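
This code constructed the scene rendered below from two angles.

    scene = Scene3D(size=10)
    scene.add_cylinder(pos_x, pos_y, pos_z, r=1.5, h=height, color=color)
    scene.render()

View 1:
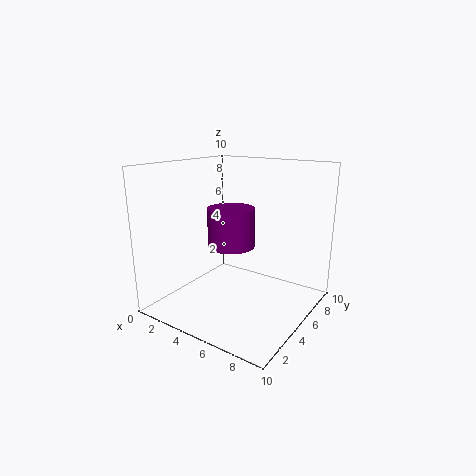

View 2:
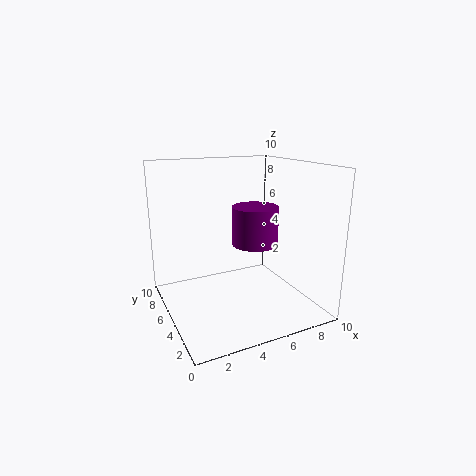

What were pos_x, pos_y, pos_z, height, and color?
pos_x = 5.5
pos_y = 3.5
pos_z = 5
height = 2.5
color = 'purple'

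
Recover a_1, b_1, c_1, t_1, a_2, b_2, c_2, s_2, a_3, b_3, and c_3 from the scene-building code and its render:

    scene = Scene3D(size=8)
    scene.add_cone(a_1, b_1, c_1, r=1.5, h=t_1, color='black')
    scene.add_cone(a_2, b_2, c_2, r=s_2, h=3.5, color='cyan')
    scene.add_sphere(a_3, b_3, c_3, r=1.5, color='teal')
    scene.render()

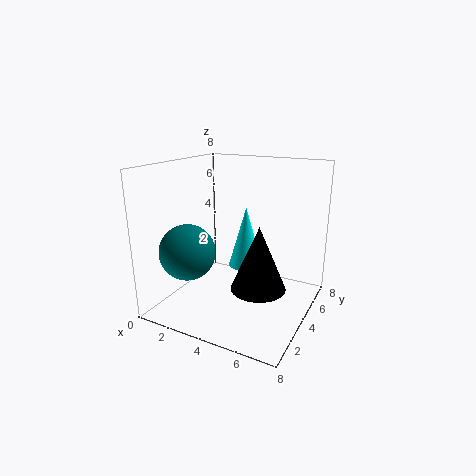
a_1 = 5.5; b_1 = 3.5; c_1 = 1.5; t_1 = 3.5; a_2 = 4; b_2 = 5; c_2 = 2; s_2 = 1; a_3 = 2; b_3 = 2; c_3 = 3.5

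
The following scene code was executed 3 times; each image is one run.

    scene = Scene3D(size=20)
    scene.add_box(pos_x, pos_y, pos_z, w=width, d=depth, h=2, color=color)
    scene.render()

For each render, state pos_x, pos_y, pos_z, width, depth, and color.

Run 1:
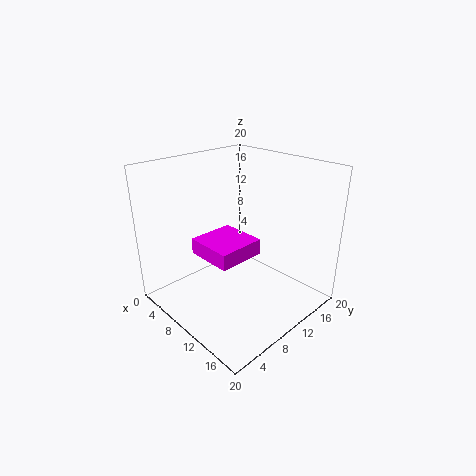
pos_x = 9; pos_y = 3; pos_z = 10; width = 6; depth = 6; color = 'magenta'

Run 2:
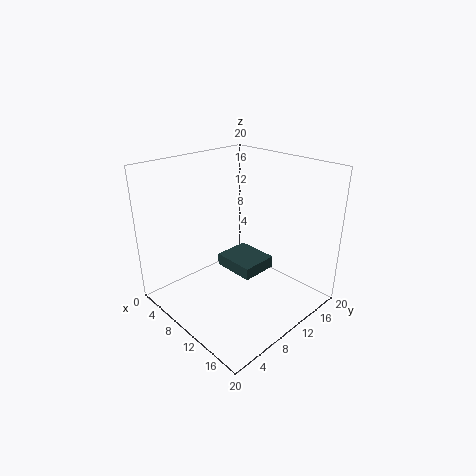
pos_x = 2; pos_y = 13; pos_z = 1; width = 7; depth = 6; color = 'darkslategray'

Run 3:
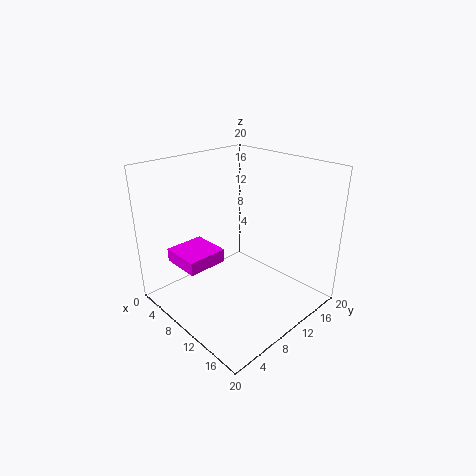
pos_x = 1; pos_y = 4; pos_z = 5; width = 6; depth = 6; color = 'magenta'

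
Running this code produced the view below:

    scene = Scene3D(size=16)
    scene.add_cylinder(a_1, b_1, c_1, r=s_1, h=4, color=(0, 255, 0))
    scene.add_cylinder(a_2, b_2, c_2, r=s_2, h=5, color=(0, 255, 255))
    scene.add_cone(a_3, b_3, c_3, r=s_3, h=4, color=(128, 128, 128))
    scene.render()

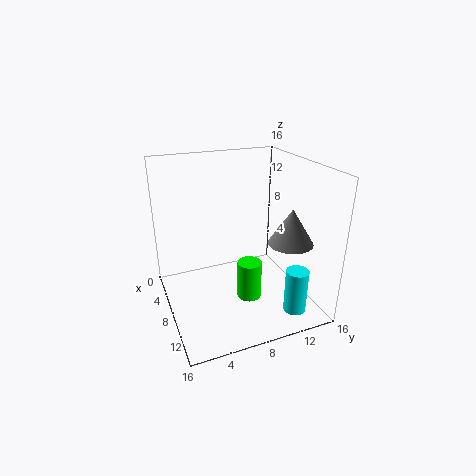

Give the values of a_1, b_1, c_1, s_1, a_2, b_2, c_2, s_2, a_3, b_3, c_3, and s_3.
a_1 = 11.75
b_1 = 7.75
c_1 = 3
s_1 = 1.25
a_2 = 12.75
b_2 = 13
c_2 = 0.25
s_2 = 1.25
a_3 = 10.5
b_3 = 13.25
c_3 = 7.5
s_3 = 2.5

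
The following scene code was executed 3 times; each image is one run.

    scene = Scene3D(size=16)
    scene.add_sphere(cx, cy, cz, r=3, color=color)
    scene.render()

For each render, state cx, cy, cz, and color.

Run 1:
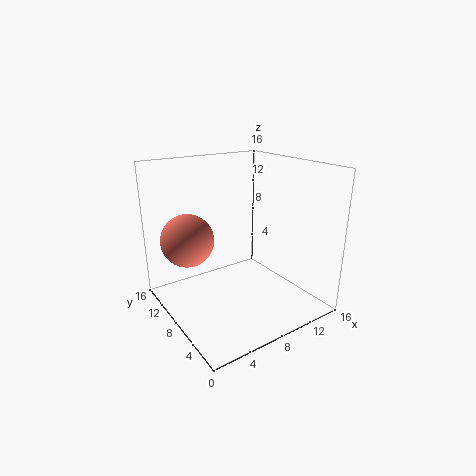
cx = 3.5; cy = 11.5; cz = 7.5; color = 'salmon'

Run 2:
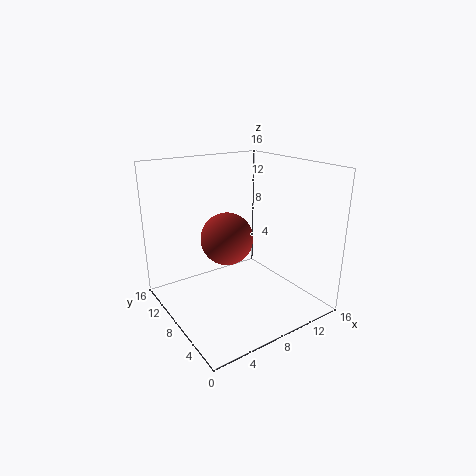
cx = 7.5; cy = 9.5; cz = 7.5; color = 'brown'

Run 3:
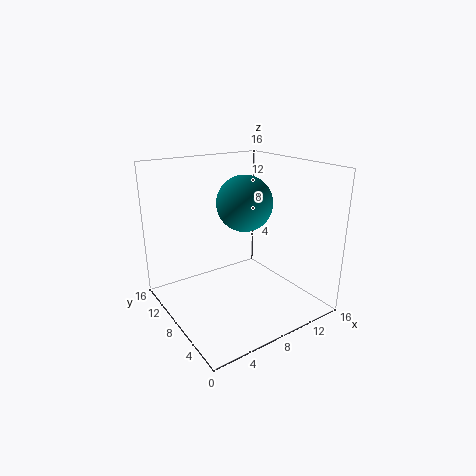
cx = 8.5; cy = 7.5; cz = 12; color = 'teal'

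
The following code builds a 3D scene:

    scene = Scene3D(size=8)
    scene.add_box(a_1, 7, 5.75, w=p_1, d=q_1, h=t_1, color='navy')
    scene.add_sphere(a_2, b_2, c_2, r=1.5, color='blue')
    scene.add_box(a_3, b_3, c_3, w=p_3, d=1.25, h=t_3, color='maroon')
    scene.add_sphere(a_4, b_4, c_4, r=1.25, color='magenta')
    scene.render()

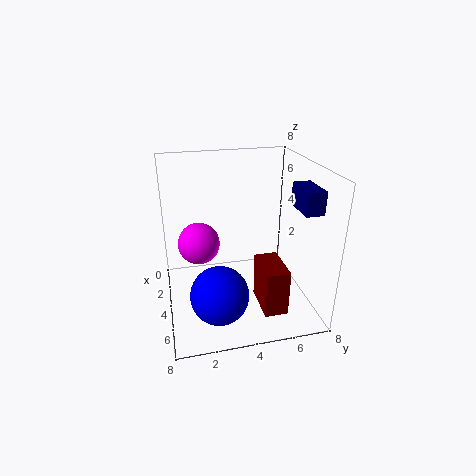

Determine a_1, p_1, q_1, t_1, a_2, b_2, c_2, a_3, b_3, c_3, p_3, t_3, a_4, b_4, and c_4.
a_1 = 4, p_1 = 2, q_1 = 1, t_1 = 1.25, a_2 = 6.25, b_2 = 2.5, c_2 = 2, a_3 = 4.75, b_3 = 4.75, c_3 = 0.75, p_3 = 2.25, t_3 = 2.5, a_4 = 2.25, b_4 = 2, c_4 = 3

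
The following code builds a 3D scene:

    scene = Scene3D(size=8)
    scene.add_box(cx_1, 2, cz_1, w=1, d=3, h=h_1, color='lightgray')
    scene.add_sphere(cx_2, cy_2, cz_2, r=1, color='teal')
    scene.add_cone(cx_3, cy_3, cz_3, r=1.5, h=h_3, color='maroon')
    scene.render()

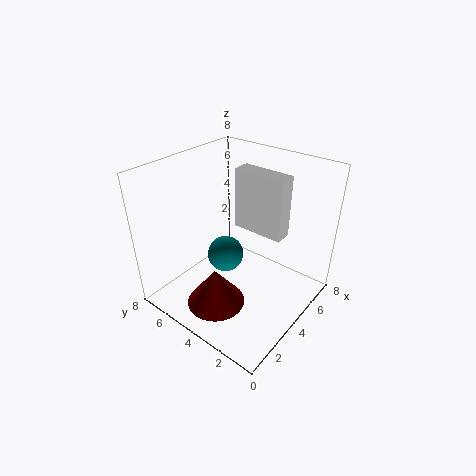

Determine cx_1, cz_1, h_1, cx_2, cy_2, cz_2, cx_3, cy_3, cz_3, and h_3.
cx_1 = 5; cz_1 = 4; h_1 = 3.5; cx_2 = 3.5; cy_2 = 4.5; cz_2 = 3; cx_3 = 1.5; cy_3 = 3.5; cz_3 = 1.5; h_3 = 2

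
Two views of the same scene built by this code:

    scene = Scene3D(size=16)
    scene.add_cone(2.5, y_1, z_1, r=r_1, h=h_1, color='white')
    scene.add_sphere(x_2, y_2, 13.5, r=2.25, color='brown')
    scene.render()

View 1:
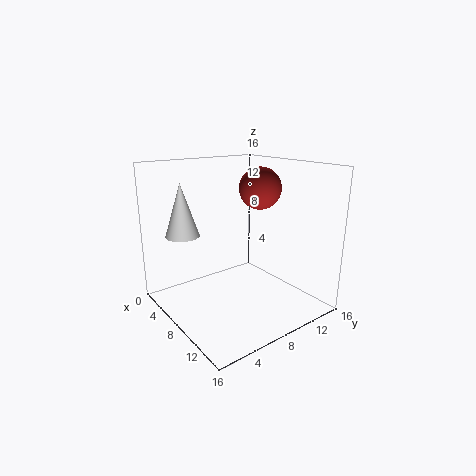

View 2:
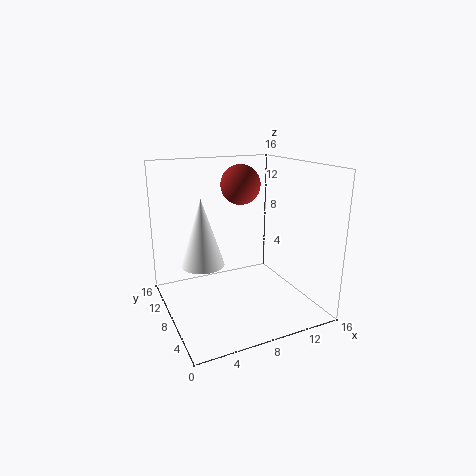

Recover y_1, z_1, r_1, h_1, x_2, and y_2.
y_1 = 4
z_1 = 7.5
r_1 = 2
h_1 = 6.25
x_2 = 9.25
y_2 = 10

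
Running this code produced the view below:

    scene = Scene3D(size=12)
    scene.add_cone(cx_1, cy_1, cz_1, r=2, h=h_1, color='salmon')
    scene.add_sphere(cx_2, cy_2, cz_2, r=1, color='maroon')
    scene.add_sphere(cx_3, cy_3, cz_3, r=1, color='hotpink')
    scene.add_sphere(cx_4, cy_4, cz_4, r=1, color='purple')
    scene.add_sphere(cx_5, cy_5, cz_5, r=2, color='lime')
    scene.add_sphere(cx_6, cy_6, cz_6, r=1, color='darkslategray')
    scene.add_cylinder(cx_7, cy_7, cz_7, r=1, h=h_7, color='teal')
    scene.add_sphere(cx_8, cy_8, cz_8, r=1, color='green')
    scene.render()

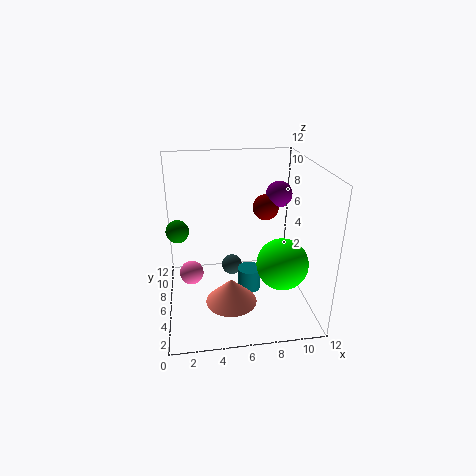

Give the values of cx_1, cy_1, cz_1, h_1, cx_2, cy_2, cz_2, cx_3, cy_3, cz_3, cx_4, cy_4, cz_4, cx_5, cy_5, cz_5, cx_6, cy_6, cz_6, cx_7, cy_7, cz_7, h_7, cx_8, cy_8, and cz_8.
cx_1 = 5
cy_1 = 3
cz_1 = 2
h_1 = 2
cx_2 = 8
cy_2 = 5
cz_2 = 9
cx_3 = 2
cy_3 = 6
cz_3 = 3
cx_4 = 9
cy_4 = 5
cz_4 = 10
cx_5 = 9
cy_5 = 3
cz_5 = 5
cx_6 = 6
cy_6 = 10
cz_6 = 1
cx_7 = 7
cy_7 = 6
cz_7 = 1
h_7 = 2
cx_8 = 1
cy_8 = 8
cz_8 = 6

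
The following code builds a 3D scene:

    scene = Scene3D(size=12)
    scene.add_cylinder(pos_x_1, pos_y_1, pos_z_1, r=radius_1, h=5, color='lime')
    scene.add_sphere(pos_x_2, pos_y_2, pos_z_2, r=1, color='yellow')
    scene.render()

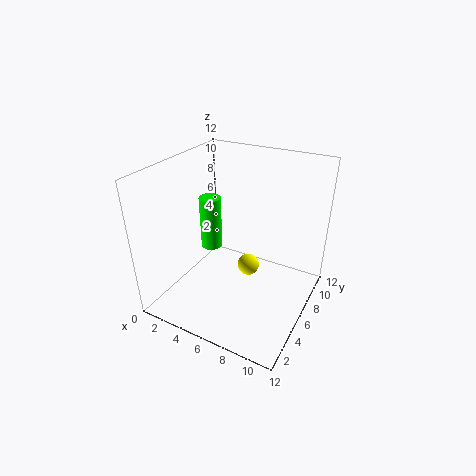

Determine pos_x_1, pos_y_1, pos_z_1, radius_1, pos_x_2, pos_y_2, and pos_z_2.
pos_x_1 = 2, pos_y_1 = 8, pos_z_1 = 3, radius_1 = 1, pos_x_2 = 6, pos_y_2 = 8, pos_z_2 = 2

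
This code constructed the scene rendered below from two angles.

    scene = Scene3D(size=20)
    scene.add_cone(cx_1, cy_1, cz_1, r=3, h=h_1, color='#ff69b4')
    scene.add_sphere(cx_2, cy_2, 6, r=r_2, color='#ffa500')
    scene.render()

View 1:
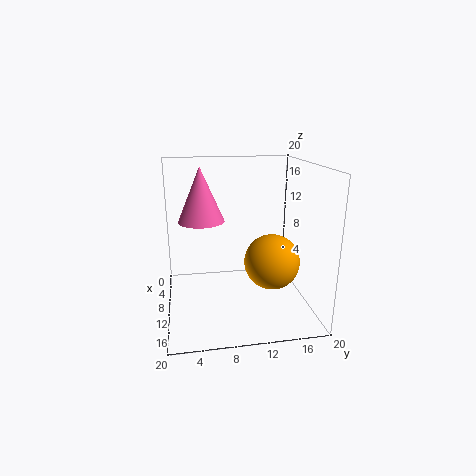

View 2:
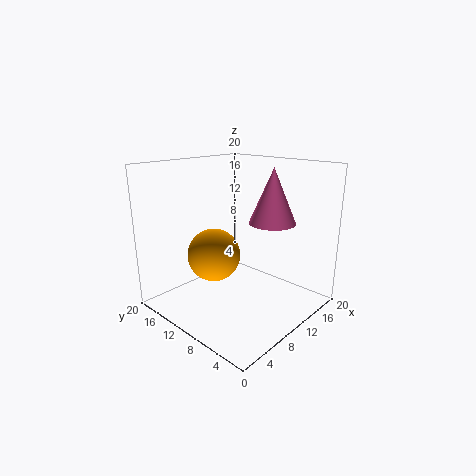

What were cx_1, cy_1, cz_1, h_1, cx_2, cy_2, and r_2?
cx_1 = 11
cy_1 = 5
cz_1 = 13
h_1 = 7
cx_2 = 10
cy_2 = 15
r_2 = 4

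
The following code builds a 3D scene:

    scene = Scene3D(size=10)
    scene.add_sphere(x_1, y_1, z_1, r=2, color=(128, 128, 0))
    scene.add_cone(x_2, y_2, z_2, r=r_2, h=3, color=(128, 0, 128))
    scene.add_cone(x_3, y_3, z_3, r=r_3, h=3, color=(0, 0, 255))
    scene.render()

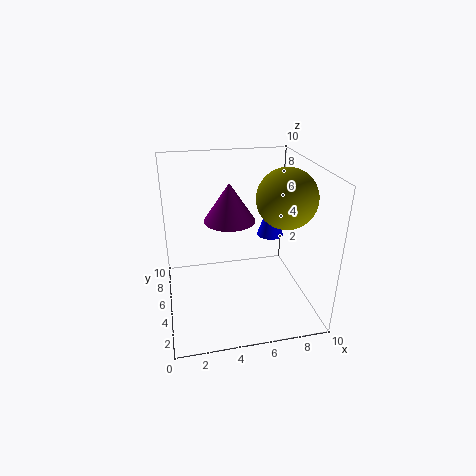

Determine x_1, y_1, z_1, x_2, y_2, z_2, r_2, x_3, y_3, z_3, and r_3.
x_1 = 8, y_1 = 4, z_1 = 8, x_2 = 5, y_2 = 8, z_2 = 5, r_2 = 2, x_3 = 8, y_3 = 7, z_3 = 4, r_3 = 1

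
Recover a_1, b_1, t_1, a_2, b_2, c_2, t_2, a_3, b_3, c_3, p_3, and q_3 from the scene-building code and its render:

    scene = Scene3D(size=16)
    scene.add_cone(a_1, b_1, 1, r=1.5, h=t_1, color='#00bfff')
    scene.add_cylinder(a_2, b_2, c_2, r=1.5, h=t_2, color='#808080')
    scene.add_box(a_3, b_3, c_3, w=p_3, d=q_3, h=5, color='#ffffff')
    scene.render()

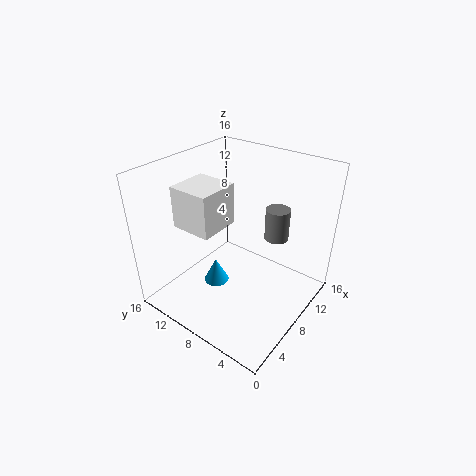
a_1 = 7.5, b_1 = 11, t_1 = 3, a_2 = 14, b_2 = 6.5, c_2 = 5.5, t_2 = 4, a_3 = 5.5, b_3 = 10.5, c_3 = 8, p_3 = 5, q_3 = 5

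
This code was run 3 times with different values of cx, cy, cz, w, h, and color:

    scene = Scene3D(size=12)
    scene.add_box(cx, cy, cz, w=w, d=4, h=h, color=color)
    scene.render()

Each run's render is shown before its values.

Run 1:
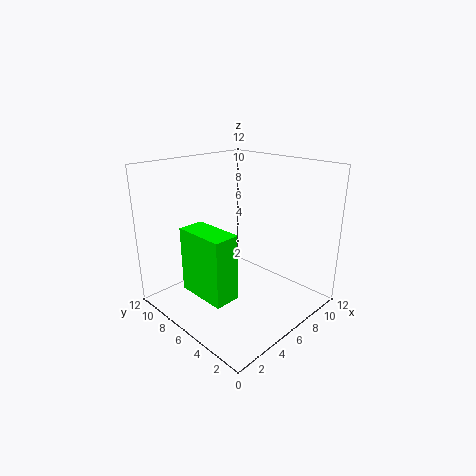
cx = 1; cy = 3; cz = 3; w = 2; h = 5; color = 'lime'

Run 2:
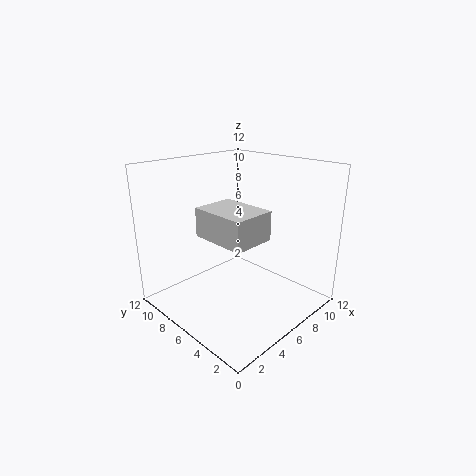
cx = 1; cy = 1; cz = 8; w = 3; h = 2; color = 'lightgray'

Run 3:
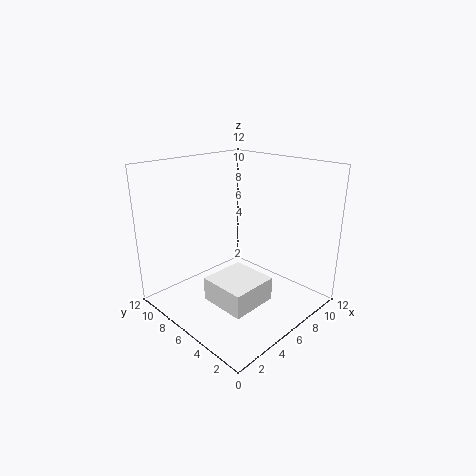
cx = 3; cy = 3; cz = 1; w = 4; h = 2; color = 'white'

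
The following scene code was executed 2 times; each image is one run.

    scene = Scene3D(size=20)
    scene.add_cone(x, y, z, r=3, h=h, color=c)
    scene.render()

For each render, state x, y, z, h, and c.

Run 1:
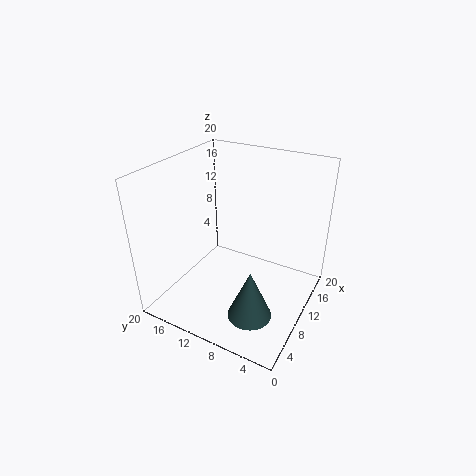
x = 6, y = 6, z = 1, h = 7, c = 'darkslategray'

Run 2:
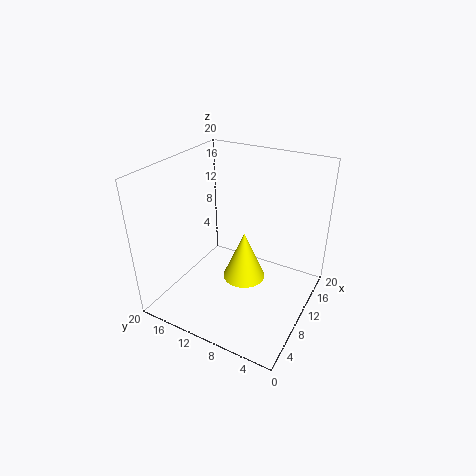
x = 10, y = 9, z = 4, h = 7, c = 'yellow'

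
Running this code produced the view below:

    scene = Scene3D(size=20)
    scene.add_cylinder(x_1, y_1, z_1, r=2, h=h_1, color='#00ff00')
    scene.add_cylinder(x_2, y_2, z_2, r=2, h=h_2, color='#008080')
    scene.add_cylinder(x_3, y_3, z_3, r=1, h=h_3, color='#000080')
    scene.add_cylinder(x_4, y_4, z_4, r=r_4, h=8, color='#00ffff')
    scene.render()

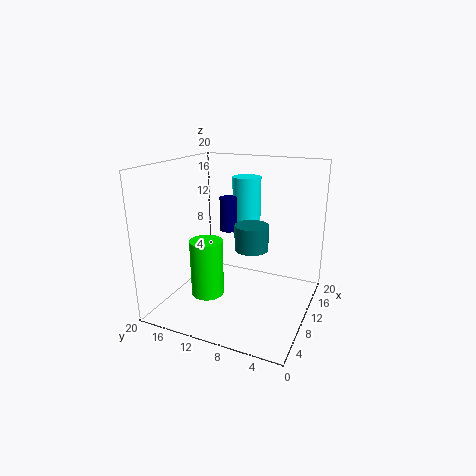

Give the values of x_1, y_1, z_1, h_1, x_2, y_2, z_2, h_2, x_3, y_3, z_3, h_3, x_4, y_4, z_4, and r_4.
x_1 = 3
y_1 = 11
z_1 = 5
h_1 = 7
x_2 = 5
y_2 = 6
z_2 = 11
h_2 = 3
x_3 = 5
y_3 = 9
z_3 = 13
h_3 = 4
x_4 = 13
y_4 = 10
z_4 = 10
r_4 = 2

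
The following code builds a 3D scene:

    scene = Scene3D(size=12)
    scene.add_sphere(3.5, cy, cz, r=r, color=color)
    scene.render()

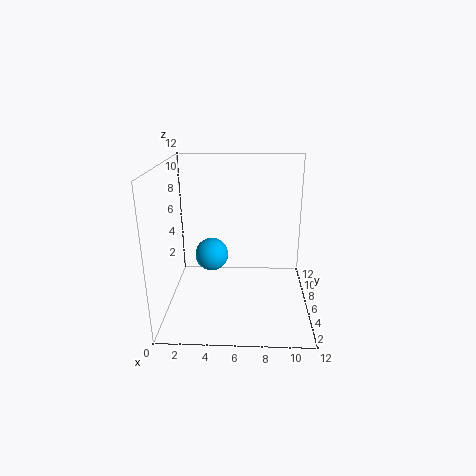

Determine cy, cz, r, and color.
cy = 8; cz = 3.5; r = 1.5; color = 'deepskyblue'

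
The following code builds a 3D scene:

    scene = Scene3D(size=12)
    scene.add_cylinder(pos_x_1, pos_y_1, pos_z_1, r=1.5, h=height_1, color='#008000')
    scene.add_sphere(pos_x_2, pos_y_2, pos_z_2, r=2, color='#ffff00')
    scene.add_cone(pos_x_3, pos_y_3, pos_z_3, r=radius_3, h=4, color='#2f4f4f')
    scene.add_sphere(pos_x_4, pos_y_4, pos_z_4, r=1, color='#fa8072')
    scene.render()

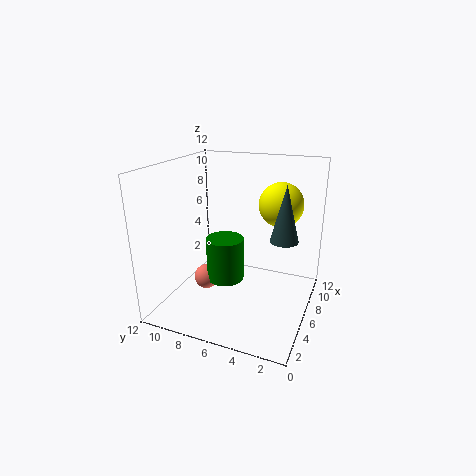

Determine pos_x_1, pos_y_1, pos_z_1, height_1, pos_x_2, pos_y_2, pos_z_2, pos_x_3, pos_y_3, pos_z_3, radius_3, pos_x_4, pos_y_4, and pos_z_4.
pos_x_1 = 4.5; pos_y_1 = 6.5; pos_z_1 = 3; height_1 = 3.5; pos_x_2 = 10; pos_y_2 = 3.5; pos_z_2 = 8; pos_x_3 = 3.5; pos_y_3 = 1.5; pos_z_3 = 7.5; radius_3 = 1; pos_x_4 = 4; pos_y_4 = 8; pos_z_4 = 3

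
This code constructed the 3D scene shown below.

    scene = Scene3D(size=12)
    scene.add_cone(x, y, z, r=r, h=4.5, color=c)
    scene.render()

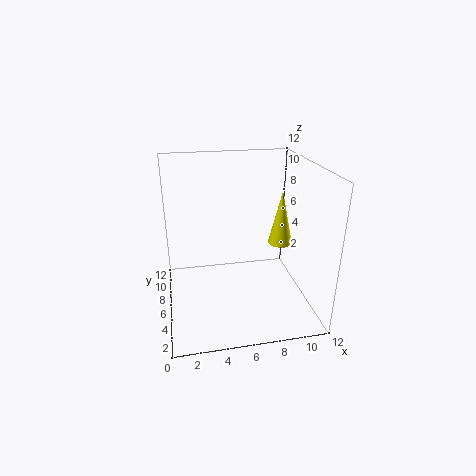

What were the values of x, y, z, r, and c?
x = 9.5, y = 5.5, z = 5.5, r = 1, c = 'yellow'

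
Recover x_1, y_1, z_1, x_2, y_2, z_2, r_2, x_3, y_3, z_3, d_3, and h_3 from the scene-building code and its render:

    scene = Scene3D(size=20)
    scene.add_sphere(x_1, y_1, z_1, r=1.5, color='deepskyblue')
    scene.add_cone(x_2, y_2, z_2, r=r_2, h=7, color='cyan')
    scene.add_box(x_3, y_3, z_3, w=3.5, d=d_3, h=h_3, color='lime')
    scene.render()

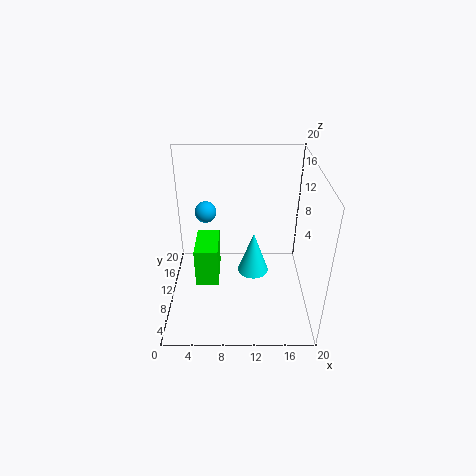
x_1 = 5.5
y_1 = 12
z_1 = 13
x_2 = 12.5
y_2 = 15
z_2 = 0.5
r_2 = 2.5
x_3 = 3.5
y_3 = 10.5
z_3 = 1
d_3 = 6.5
h_3 = 6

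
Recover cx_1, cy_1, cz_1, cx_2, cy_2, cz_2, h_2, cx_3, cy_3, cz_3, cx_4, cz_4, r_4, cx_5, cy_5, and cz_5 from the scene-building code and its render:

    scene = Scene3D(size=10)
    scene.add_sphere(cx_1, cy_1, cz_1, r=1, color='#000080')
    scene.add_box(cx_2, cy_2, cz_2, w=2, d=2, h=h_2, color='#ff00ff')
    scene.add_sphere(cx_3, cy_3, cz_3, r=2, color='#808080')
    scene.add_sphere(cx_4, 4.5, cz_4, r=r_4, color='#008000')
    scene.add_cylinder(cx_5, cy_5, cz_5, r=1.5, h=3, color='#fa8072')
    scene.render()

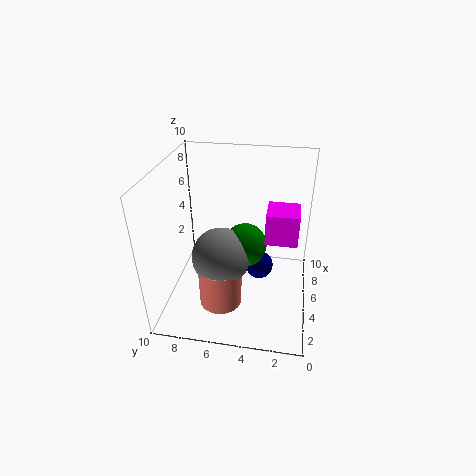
cx_1 = 5.5
cy_1 = 3.5
cz_1 = 2.5
cx_2 = 3
cy_2 = 1
cz_2 = 6
h_2 = 2
cx_3 = 4
cy_3 = 6
cz_3 = 4
cx_4 = 5
cz_4 = 4.5
r_4 = 1.5
cx_5 = 3.5
cy_5 = 6
cz_5 = 0.5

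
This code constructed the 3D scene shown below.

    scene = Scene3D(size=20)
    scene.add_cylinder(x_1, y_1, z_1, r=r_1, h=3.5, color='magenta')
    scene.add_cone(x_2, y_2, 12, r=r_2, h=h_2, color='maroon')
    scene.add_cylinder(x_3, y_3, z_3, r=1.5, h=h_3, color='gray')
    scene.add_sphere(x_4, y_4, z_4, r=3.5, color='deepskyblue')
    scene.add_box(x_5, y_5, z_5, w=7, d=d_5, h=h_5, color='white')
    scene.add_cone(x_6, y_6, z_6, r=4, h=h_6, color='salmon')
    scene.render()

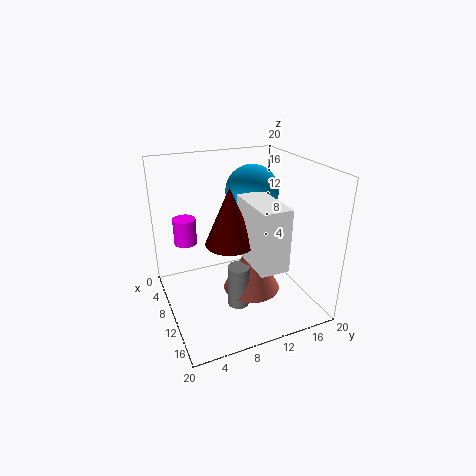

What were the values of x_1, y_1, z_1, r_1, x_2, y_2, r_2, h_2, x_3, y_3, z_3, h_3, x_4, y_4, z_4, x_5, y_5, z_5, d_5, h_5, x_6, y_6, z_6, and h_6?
x_1 = 8.5; y_1 = 3; z_1 = 10; r_1 = 1.5; x_2 = 14.5; y_2 = 7; r_2 = 3; h_2 = 7; x_3 = 12.5; y_3 = 9; z_3 = 1; h_3 = 6; x_4 = 10; y_4 = 12; z_4 = 16.5; x_5 = 13; y_5 = 8.5; z_5 = 10; d_5 = 3.5; h_5 = 7.5; x_6 = 11.5; y_6 = 11.5; z_6 = 2.5; h_6 = 7.5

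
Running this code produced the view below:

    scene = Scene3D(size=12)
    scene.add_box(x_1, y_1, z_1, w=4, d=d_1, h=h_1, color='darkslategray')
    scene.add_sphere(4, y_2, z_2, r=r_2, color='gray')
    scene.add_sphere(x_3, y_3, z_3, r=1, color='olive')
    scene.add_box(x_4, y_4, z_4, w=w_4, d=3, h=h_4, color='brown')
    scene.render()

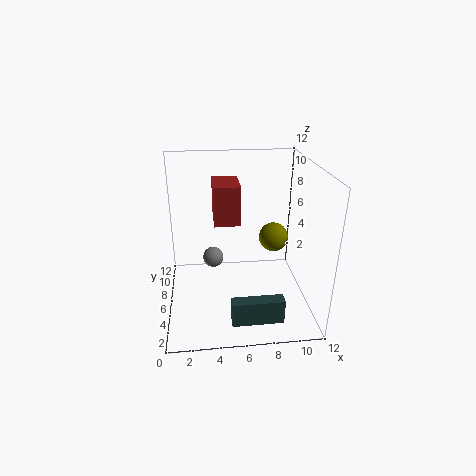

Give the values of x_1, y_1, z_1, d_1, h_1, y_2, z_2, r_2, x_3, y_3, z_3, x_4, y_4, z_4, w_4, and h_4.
x_1 = 5
y_1 = 1
z_1 = 1
d_1 = 1
h_1 = 2
y_2 = 10
z_2 = 2
r_2 = 1
x_3 = 8
y_3 = 2
z_3 = 8
x_4 = 4
y_4 = 4
z_4 = 8
w_4 = 2
h_4 = 3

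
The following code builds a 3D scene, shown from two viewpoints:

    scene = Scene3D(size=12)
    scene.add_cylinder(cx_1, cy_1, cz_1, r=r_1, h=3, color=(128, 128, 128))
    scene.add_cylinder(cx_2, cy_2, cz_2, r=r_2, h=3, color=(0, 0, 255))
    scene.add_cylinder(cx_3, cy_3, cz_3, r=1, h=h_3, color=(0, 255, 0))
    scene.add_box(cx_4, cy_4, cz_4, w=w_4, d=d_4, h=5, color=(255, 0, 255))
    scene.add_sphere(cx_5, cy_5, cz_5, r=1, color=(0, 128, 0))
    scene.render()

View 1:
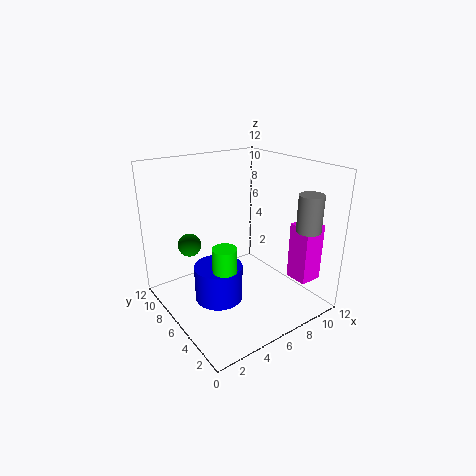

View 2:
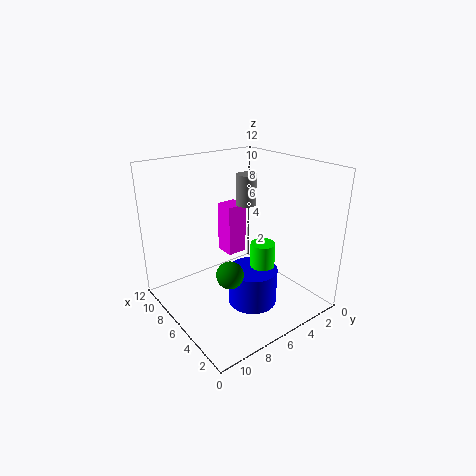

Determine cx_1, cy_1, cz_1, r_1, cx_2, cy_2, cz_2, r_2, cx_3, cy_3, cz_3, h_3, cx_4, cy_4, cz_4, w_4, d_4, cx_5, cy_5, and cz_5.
cx_1 = 10, cy_1 = 2, cz_1 = 7, r_1 = 1, cx_2 = 4, cy_2 = 6, cz_2 = 1, r_2 = 2, cx_3 = 4, cy_3 = 5, cz_3 = 2, h_3 = 4, cx_4 = 10, cy_4 = 2, cz_4 = 2, w_4 = 2, d_4 = 2, cx_5 = 3, cy_5 = 9, cz_5 = 5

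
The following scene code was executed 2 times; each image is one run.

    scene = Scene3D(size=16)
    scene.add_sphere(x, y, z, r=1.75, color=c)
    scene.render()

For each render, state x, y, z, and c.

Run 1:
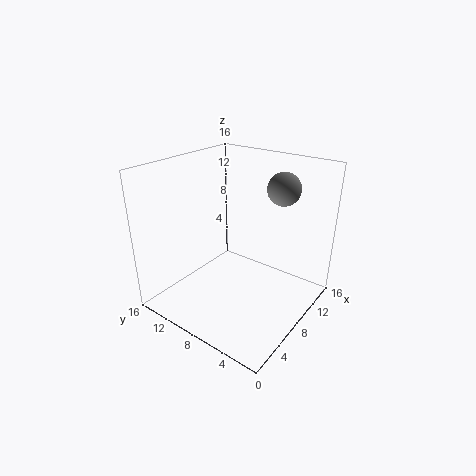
x = 10.5, y = 4, z = 13.75, c = 'gray'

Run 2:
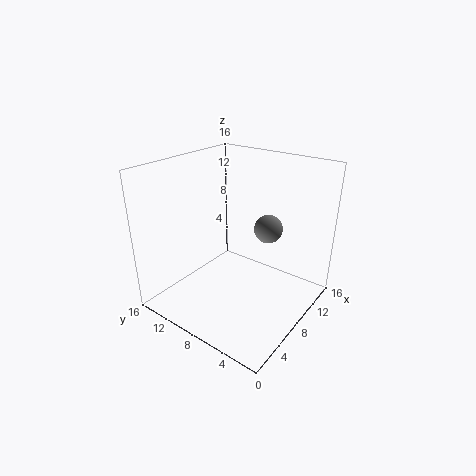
x = 13.25, y = 7.25, z = 7.25, c = 'gray'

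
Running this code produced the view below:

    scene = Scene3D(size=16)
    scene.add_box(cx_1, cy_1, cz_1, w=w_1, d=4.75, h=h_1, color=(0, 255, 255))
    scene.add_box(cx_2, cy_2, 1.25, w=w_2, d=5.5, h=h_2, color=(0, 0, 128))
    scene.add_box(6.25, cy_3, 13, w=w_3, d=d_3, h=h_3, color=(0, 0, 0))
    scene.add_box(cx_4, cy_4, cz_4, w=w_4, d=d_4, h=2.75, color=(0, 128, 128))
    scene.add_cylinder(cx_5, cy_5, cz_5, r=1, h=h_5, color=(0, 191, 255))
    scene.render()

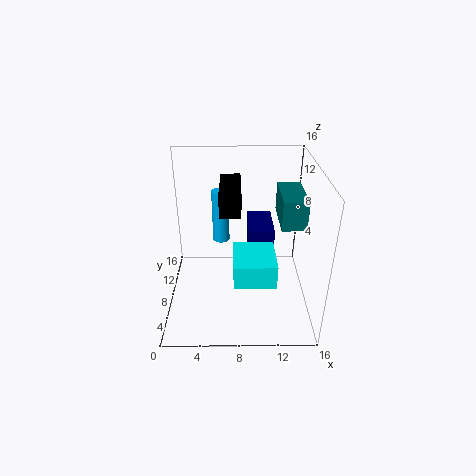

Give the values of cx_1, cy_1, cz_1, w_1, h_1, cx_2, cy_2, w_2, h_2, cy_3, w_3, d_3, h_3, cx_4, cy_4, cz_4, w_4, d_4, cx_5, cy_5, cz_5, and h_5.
cx_1 = 7.5
cy_1 = 2
cz_1 = 5.75
w_1 = 4.25
h_1 = 2.5
cx_2 = 9.25
cy_2 = 9.25
w_2 = 3
h_2 = 6.75
cy_3 = 3
w_3 = 2
d_3 = 5.5
h_3 = 2.25
cx_4 = 11.75
cy_4 = 2
cz_4 = 12.25
w_4 = 2.25
d_4 = 4.75
cx_5 = 6
cy_5 = 11.25
cz_5 = 6
h_5 = 6.25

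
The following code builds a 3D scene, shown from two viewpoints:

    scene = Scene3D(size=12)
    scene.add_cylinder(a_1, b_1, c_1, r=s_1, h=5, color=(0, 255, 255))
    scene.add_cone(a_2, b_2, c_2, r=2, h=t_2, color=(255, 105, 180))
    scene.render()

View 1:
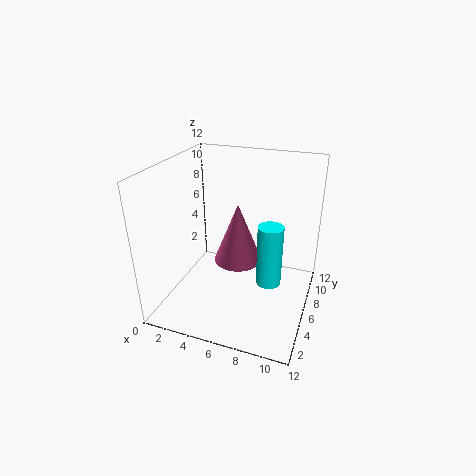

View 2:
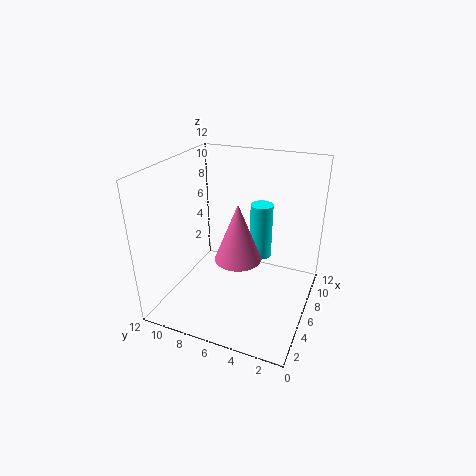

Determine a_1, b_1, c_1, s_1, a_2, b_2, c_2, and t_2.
a_1 = 9
b_1 = 5
c_1 = 3
s_1 = 1
a_2 = 6
b_2 = 6
c_2 = 4
t_2 = 5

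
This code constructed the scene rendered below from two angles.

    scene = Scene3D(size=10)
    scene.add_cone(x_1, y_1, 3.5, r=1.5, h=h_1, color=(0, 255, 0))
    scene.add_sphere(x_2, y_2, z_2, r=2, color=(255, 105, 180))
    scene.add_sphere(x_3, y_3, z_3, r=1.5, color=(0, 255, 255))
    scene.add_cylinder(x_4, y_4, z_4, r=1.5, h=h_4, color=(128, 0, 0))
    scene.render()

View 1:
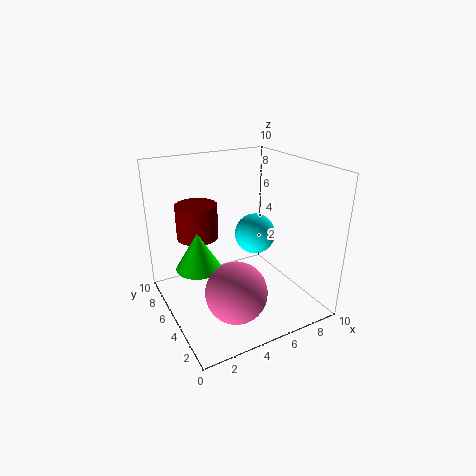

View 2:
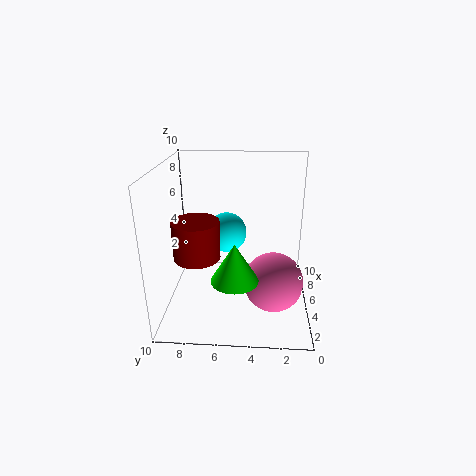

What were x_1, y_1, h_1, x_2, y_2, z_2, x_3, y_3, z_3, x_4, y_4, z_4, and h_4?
x_1 = 2
y_1 = 5
h_1 = 2.5
x_2 = 3.5
y_2 = 2.5
z_2 = 2.5
x_3 = 7
y_3 = 6
z_3 = 4.5
x_4 = 3
y_4 = 7.5
z_4 = 4.5
h_4 = 2.5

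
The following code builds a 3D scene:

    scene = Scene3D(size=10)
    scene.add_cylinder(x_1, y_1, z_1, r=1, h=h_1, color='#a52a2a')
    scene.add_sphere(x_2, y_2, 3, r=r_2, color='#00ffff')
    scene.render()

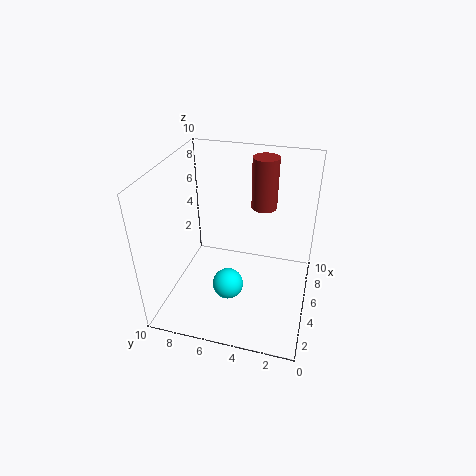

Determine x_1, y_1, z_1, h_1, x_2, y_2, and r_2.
x_1 = 9, y_1 = 4, z_1 = 5.5, h_1 = 4, x_2 = 2.5, y_2 = 5, r_2 = 1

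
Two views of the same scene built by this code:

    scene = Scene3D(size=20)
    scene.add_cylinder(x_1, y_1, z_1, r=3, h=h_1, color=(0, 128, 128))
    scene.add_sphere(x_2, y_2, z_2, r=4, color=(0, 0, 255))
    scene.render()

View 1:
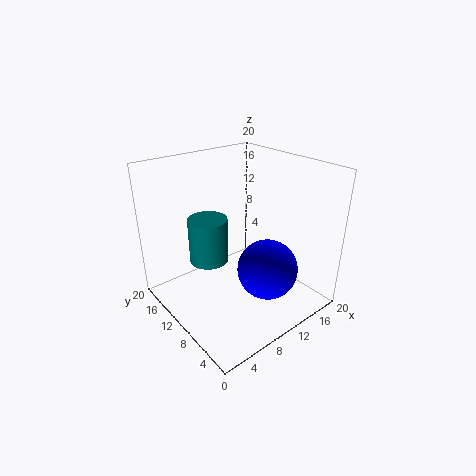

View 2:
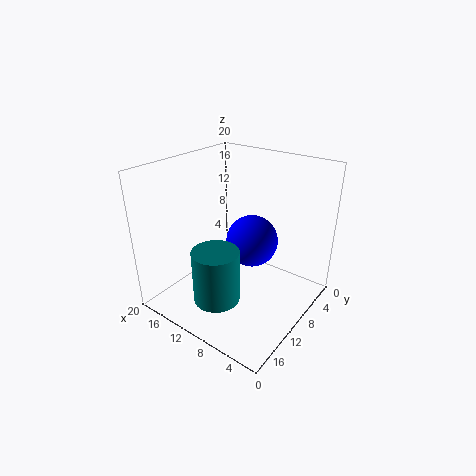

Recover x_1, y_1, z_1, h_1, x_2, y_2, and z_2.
x_1 = 9; y_1 = 16; z_1 = 4; h_1 = 7; x_2 = 11; y_2 = 5; z_2 = 7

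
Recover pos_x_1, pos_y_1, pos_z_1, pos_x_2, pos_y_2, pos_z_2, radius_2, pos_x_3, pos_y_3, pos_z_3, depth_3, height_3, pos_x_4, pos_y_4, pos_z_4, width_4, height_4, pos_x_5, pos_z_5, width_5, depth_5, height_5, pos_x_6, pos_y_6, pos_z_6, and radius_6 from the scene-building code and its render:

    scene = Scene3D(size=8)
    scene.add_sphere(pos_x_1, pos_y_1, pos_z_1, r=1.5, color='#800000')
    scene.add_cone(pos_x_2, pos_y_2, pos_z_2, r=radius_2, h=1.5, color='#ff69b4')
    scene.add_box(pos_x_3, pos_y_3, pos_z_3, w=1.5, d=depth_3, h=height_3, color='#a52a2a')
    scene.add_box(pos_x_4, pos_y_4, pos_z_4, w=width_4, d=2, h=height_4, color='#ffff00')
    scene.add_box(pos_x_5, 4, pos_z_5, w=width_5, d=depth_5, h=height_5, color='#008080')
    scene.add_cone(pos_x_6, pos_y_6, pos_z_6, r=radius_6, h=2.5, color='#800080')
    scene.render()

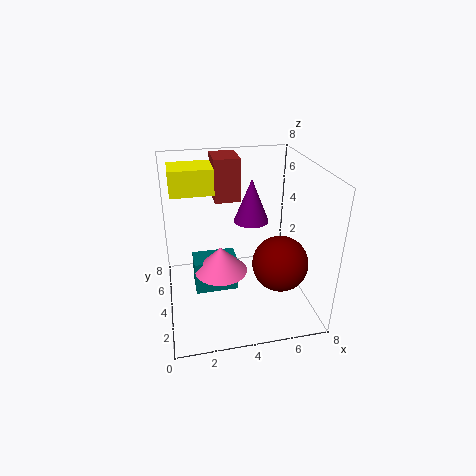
pos_x_1 = 6
pos_y_1 = 2.5
pos_z_1 = 3
pos_x_2 = 3
pos_y_2 = 4
pos_z_2 = 2
radius_2 = 1.5
pos_x_3 = 3
pos_y_3 = 5.5
pos_z_3 = 5.5
depth_3 = 2
height_3 = 2.5
pos_x_4 = 0.5
pos_y_4 = 5.5
pos_z_4 = 6
width_4 = 2.5
height_4 = 1.5
pos_x_5 = 1.5
pos_z_5 = 0.5
width_5 = 2.5
depth_5 = 1.5
height_5 = 2
pos_x_6 = 5
pos_y_6 = 5
pos_z_6 = 4.5
radius_6 = 1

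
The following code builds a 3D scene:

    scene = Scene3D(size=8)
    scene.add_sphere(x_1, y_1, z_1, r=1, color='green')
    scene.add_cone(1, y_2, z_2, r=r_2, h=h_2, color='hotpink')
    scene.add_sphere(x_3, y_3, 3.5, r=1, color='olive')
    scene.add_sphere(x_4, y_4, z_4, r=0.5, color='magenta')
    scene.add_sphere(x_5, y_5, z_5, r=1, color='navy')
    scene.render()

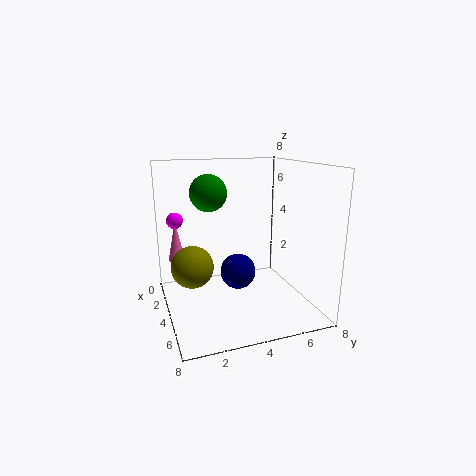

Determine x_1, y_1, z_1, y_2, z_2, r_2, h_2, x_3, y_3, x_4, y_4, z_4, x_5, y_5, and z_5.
x_1 = 3.5
y_1 = 2.5
z_1 = 6.5
y_2 = 1
z_2 = 2
r_2 = 0.5
h_2 = 2.5
x_3 = 6
y_3 = 1
x_4 = 1
y_4 = 1
z_4 = 4.5
x_5 = 4
y_5 = 4
z_5 = 2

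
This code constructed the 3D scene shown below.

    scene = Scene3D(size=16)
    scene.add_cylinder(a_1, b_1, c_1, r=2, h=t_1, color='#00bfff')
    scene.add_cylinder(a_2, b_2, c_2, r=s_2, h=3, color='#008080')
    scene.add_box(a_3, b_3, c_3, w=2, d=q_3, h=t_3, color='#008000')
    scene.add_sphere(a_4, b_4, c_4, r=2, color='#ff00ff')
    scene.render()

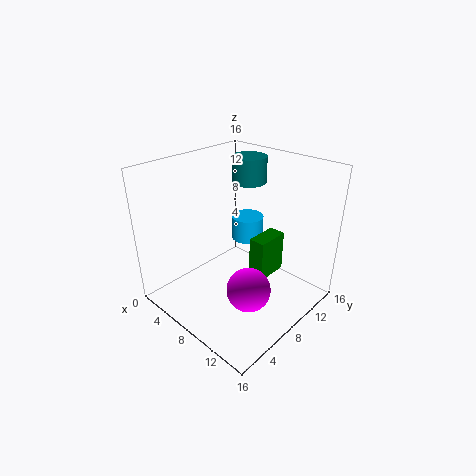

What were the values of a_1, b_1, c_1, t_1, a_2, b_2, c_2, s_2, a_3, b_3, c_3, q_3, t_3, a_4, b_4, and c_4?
a_1 = 5
b_1 = 13
c_1 = 5
t_1 = 3
a_2 = 6
b_2 = 12
c_2 = 13
s_2 = 2
a_3 = 8
b_3 = 10
c_3 = 2
q_3 = 4
t_3 = 5
a_4 = 14
b_4 = 3
c_4 = 7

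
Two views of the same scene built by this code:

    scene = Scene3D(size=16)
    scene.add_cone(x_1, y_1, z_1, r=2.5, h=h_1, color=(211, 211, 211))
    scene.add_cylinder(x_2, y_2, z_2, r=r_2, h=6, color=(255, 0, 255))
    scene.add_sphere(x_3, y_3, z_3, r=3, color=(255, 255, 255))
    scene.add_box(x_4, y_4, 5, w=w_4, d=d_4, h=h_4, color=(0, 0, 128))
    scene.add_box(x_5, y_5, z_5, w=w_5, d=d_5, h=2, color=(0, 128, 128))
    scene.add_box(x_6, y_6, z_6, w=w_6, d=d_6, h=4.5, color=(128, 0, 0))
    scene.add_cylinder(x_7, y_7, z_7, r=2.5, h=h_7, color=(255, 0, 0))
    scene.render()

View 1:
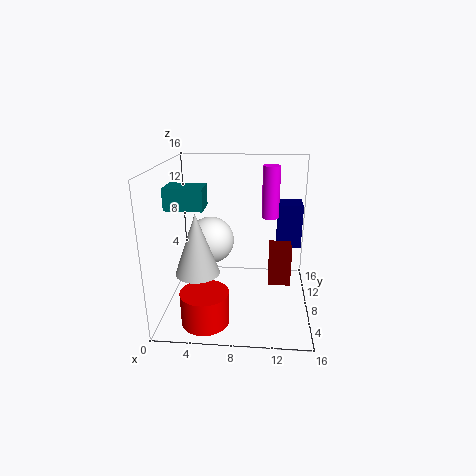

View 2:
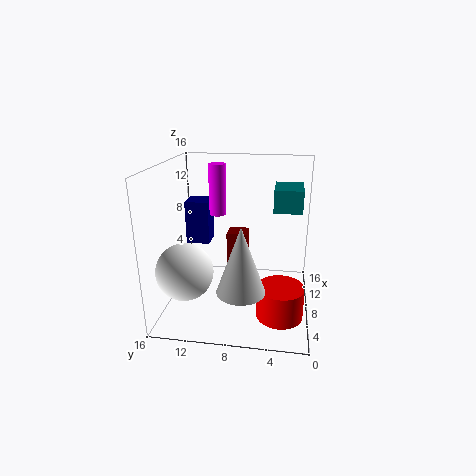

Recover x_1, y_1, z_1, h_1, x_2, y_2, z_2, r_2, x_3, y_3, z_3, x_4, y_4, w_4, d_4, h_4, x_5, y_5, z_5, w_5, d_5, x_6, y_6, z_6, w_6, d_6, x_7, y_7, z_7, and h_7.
x_1 = 3.5; y_1 = 7; z_1 = 4; h_1 = 7; x_2 = 11.5; y_2 = 11; z_2 = 9.5; r_2 = 1; x_3 = 4; y_3 = 13; z_3 = 5.5; x_4 = 12.5; y_4 = 12.5; w_4 = 3; d_4 = 3; h_4 = 5.5; x_5 = 2; y_5 = 1.5; z_5 = 13; w_5 = 3.5; d_5 = 2.5; x_6 = 11.5; y_6 = 7.5; z_6 = 2.5; w_6 = 2.5; d_6 = 2.5; x_7 = 5; y_7 = 3; z_7 = 0.5; h_7 = 3.5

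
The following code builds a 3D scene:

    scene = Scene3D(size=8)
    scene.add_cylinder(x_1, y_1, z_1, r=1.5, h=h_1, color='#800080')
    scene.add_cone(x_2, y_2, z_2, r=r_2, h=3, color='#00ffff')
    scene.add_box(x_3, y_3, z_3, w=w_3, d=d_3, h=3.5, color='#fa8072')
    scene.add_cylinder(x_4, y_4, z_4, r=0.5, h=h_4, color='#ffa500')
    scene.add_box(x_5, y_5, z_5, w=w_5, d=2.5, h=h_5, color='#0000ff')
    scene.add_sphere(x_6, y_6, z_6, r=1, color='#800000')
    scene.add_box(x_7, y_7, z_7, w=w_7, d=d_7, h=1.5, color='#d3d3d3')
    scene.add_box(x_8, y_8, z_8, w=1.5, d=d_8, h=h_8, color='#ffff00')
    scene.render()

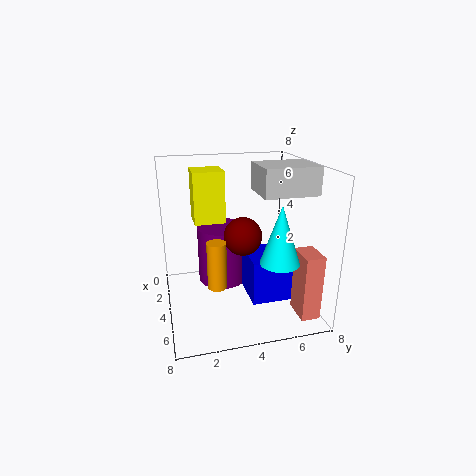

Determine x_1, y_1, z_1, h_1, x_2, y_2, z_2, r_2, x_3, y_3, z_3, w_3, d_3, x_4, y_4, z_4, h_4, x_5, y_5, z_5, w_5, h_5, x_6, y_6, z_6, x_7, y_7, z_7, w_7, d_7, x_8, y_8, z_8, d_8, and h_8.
x_1 = 2
y_1 = 3.5
z_1 = 0.5
h_1 = 3.5
x_2 = 6.5
y_2 = 5.5
z_2 = 3.5
r_2 = 1
x_3 = 6
y_3 = 6.5
z_3 = 0.5
w_3 = 1.5
d_3 = 1
x_4 = 5.5
y_4 = 2.5
z_4 = 2
h_4 = 2.5
x_5 = 3
y_5 = 4.5
z_5 = 0.5
w_5 = 2.5
h_5 = 2.5
x_6 = 5
y_6 = 4
z_6 = 4.5
x_7 = 3
y_7 = 5
z_7 = 6.5
w_7 = 2.5
d_7 = 3
x_8 = 4
y_8 = 1.5
z_8 = 5.5
d_8 = 1.5
h_8 = 2.5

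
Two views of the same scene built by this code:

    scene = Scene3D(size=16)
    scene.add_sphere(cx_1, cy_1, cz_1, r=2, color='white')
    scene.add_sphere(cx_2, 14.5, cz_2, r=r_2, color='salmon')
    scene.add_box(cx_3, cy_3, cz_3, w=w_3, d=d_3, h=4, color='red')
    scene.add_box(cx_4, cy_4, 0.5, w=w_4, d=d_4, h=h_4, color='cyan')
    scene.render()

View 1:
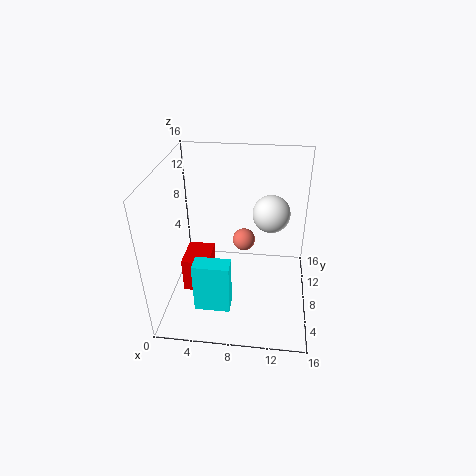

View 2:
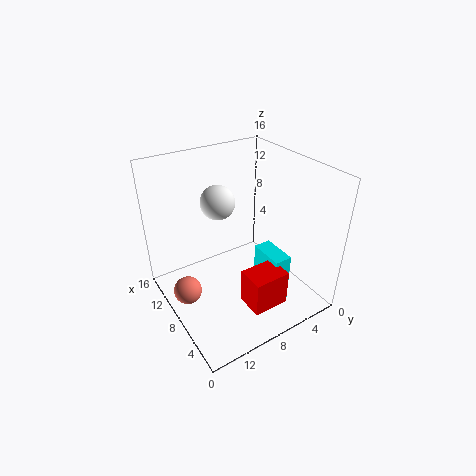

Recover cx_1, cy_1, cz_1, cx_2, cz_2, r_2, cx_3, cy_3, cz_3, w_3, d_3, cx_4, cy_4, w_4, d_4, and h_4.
cx_1 = 11.5; cy_1 = 8.5; cz_1 = 11; cx_2 = 8; cz_2 = 3.5; r_2 = 1.5; cx_3 = 2; cy_3 = 5.5; cz_3 = 2; w_3 = 3; d_3 = 4; cx_4 = 3.5; cy_4 = 4; w_4 = 4; d_4 = 2; h_4 = 6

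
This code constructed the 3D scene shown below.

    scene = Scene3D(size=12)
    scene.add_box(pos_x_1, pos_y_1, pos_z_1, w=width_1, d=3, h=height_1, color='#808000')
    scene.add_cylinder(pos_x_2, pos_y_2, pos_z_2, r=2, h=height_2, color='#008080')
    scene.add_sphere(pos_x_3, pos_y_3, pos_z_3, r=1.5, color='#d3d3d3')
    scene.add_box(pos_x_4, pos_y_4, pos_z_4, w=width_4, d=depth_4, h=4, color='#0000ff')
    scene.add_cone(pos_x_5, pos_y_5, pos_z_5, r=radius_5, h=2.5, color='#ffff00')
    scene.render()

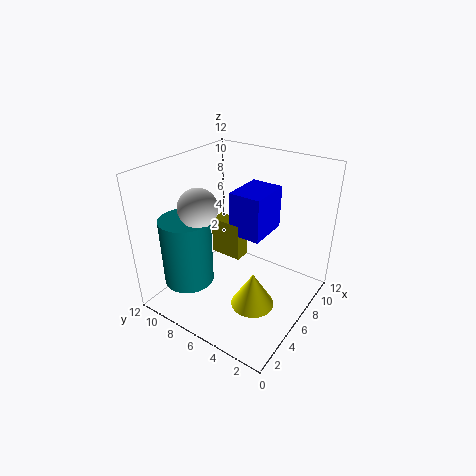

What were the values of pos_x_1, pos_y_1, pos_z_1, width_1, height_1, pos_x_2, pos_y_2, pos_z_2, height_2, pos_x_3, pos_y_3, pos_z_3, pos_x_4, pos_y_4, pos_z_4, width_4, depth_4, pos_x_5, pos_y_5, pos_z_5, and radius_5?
pos_x_1 = 7.5, pos_y_1 = 7, pos_z_1 = 2.5, width_1 = 1.5, height_1 = 3.5, pos_x_2 = 2.5, pos_y_2 = 8.5, pos_z_2 = 3, height_2 = 5.5, pos_x_3 = 3, pos_y_3 = 7.5, pos_z_3 = 9.5, pos_x_4 = 7.5, pos_y_4 = 5, pos_z_4 = 5, width_4 = 4, depth_4 = 3, pos_x_5 = 2, pos_y_5 = 2, pos_z_5 = 4, radius_5 = 1.5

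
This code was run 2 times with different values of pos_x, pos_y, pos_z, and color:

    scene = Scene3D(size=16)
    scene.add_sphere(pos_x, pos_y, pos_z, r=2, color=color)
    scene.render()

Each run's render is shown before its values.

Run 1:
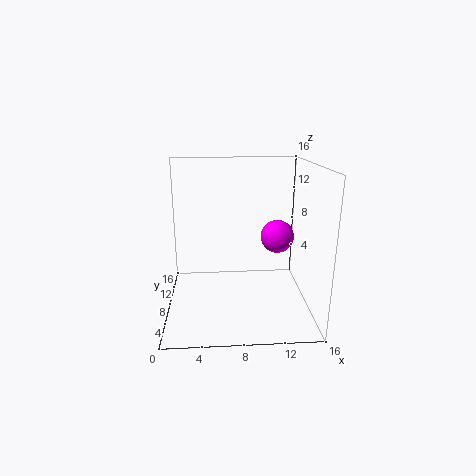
pos_x = 13, pos_y = 11, pos_z = 7, color = 'magenta'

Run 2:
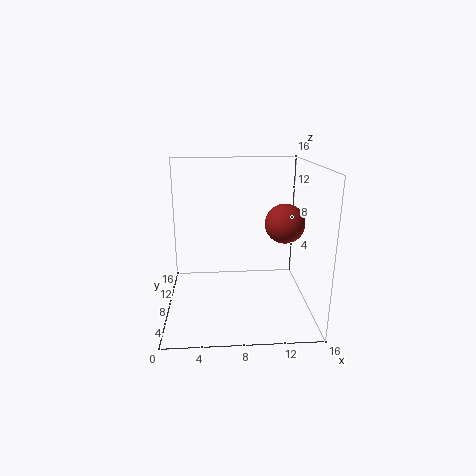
pos_x = 12.5, pos_y = 5, pos_z = 10.5, color = 'brown'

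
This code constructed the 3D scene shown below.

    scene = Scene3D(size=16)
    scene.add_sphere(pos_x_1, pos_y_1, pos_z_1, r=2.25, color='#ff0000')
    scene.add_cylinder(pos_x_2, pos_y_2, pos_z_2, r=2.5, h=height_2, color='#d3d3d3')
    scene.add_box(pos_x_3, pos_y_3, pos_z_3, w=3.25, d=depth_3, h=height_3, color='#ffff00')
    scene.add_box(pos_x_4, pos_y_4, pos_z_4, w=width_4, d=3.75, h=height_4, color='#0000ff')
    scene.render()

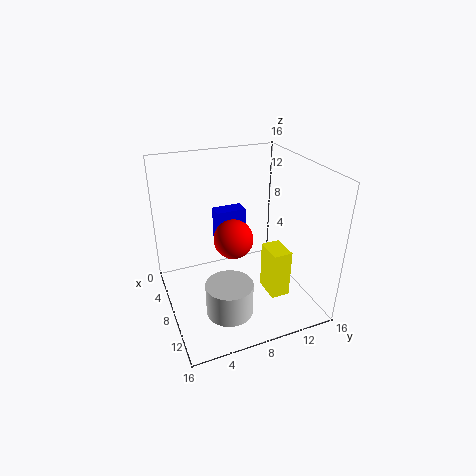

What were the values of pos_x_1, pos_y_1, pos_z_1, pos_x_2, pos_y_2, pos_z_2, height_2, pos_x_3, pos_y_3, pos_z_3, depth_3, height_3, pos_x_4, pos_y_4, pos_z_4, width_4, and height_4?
pos_x_1 = 7.25
pos_y_1 = 7.75
pos_z_1 = 7.5
pos_x_2 = 11.75
pos_y_2 = 5.5
pos_z_2 = 1.5
height_2 = 3.5
pos_x_3 = 7.5
pos_y_3 = 11.25
pos_z_3 = 0.5
depth_3 = 2.25
height_3 = 5.75
pos_x_4 = 1.25
pos_y_4 = 7.25
pos_z_4 = 5
width_4 = 2
height_4 = 4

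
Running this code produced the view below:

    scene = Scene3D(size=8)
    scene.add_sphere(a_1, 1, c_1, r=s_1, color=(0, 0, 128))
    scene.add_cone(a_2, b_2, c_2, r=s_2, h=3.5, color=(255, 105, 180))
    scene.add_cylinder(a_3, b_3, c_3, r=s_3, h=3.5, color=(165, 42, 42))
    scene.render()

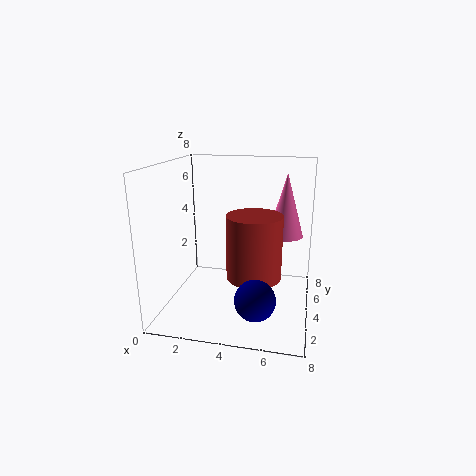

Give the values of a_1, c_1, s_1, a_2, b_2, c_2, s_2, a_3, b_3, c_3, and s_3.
a_1 = 5.5; c_1 = 2; s_1 = 1; a_2 = 6.5; b_2 = 5; c_2 = 4; s_2 = 1; a_3 = 5; b_3 = 3.5; c_3 = 2; s_3 = 1.5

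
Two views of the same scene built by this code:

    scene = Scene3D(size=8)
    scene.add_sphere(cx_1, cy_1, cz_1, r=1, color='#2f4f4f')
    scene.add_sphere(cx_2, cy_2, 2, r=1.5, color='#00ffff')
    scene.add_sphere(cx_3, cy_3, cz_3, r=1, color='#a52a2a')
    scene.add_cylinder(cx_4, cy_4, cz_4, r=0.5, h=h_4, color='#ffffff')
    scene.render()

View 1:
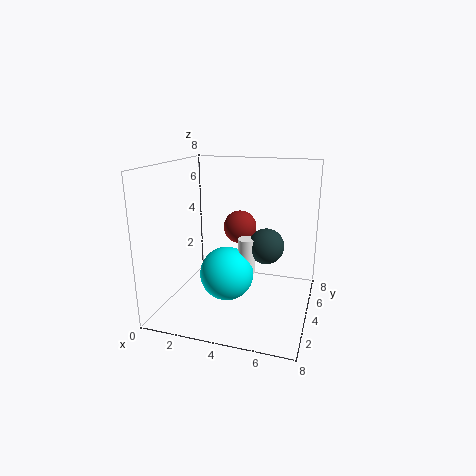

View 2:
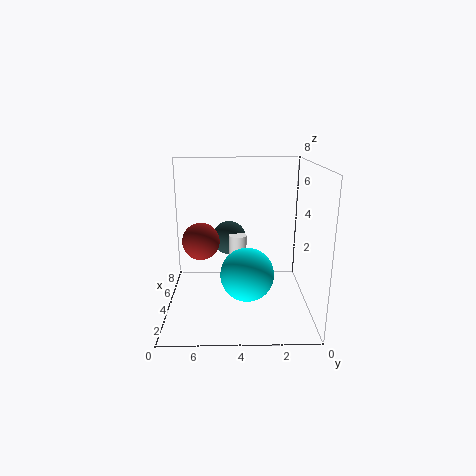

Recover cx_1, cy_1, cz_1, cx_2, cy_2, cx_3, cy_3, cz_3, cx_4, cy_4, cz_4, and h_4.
cx_1 = 5.5
cy_1 = 4.5
cz_1 = 3.5
cx_2 = 3.5
cy_2 = 3.5
cx_3 = 3.5
cy_3 = 6
cz_3 = 4
cx_4 = 4.5
cy_4 = 4
cz_4 = 2
h_4 = 2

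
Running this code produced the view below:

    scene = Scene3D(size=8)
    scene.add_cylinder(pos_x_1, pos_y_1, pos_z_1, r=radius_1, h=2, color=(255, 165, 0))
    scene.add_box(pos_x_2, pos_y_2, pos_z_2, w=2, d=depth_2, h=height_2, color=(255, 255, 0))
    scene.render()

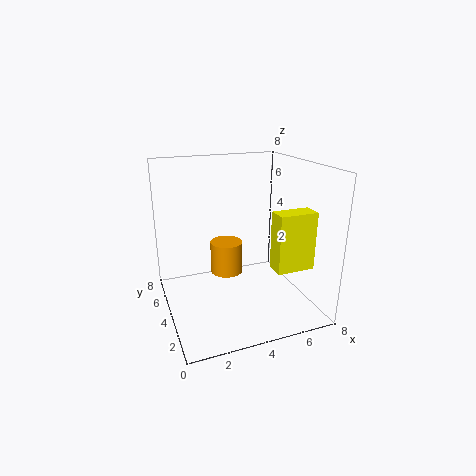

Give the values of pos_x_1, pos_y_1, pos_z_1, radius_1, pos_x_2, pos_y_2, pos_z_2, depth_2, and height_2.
pos_x_1 = 4
pos_y_1 = 6
pos_z_1 = 1
radius_1 = 1
pos_x_2 = 5
pos_y_2 = 1
pos_z_2 = 3
depth_2 = 1
height_2 = 3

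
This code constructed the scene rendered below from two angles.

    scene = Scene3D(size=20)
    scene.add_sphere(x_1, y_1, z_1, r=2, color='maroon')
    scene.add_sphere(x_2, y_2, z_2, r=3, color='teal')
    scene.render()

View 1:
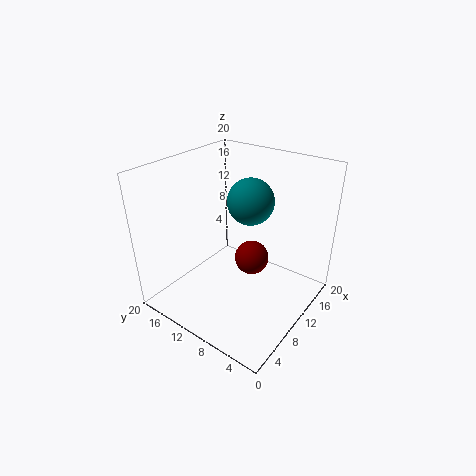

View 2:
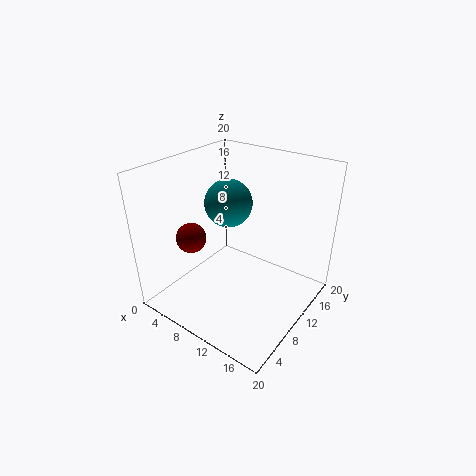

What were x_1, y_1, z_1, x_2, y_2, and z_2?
x_1 = 6, y_1 = 5, z_1 = 11, x_2 = 10, y_2 = 8, z_2 = 16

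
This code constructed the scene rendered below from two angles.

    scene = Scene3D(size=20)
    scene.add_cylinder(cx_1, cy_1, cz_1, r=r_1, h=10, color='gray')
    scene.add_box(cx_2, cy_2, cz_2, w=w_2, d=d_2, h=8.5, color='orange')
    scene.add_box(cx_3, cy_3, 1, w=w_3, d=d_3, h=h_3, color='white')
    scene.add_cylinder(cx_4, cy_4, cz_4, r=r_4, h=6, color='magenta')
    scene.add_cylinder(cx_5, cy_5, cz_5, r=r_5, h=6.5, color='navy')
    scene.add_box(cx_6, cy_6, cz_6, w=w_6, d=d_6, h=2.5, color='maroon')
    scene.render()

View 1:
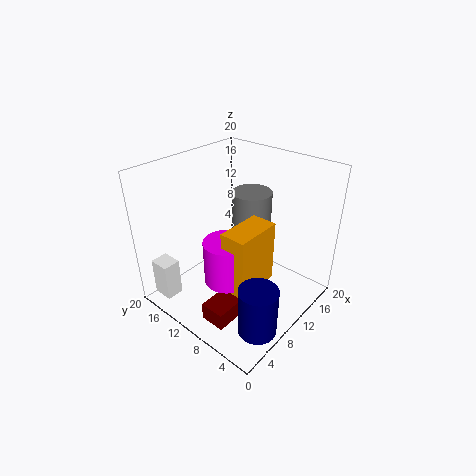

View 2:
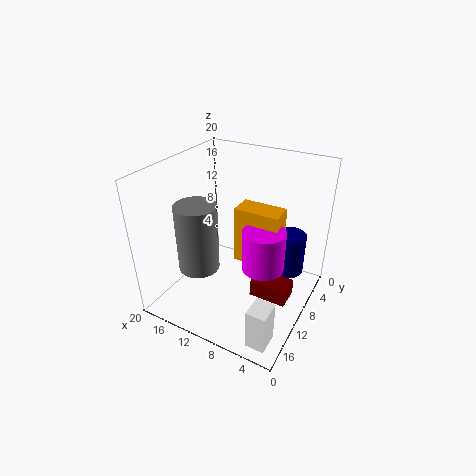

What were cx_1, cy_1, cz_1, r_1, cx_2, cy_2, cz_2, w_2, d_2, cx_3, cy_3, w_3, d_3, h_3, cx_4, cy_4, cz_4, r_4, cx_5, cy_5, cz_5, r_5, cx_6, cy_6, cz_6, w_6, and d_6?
cx_1 = 15.5
cy_1 = 12
cz_1 = 4.5
r_1 = 3
cx_2 = 5
cy_2 = 5
cz_2 = 5
w_2 = 6.5
d_2 = 3.5
cx_3 = 1.5
cy_3 = 16
w_3 = 2.5
d_3 = 3
h_3 = 5.5
cx_4 = 6.5
cy_4 = 9
cz_4 = 5.5
r_4 = 3
cx_5 = 5
cy_5 = 2.5
cz_5 = 1.5
r_5 = 2.5
cx_6 = 2.5
cy_6 = 6.5
cz_6 = 0.5
w_6 = 5.5
d_6 = 3.5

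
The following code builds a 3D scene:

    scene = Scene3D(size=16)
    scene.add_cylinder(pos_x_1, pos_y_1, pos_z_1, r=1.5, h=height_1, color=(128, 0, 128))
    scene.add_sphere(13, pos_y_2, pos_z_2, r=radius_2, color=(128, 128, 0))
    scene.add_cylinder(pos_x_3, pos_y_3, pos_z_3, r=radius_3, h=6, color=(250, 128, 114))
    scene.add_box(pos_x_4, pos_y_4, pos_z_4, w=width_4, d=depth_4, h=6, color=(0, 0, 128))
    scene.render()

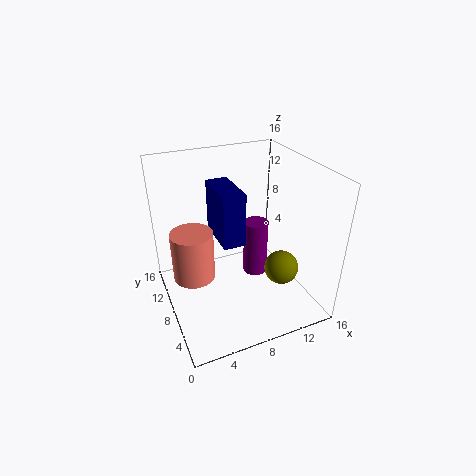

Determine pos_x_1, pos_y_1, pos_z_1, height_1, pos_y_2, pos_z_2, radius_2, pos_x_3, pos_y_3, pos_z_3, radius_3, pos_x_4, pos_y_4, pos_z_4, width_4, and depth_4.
pos_x_1 = 11.5; pos_y_1 = 10.5; pos_z_1 = 1; height_1 = 7; pos_y_2 = 6.5; pos_z_2 = 3.5; radius_2 = 2; pos_x_3 = 3.5; pos_y_3 = 11; pos_z_3 = 2; radius_3 = 2.5; pos_x_4 = 6; pos_y_4 = 7; pos_z_4 = 7.5; width_4 = 2.5; depth_4 = 5.5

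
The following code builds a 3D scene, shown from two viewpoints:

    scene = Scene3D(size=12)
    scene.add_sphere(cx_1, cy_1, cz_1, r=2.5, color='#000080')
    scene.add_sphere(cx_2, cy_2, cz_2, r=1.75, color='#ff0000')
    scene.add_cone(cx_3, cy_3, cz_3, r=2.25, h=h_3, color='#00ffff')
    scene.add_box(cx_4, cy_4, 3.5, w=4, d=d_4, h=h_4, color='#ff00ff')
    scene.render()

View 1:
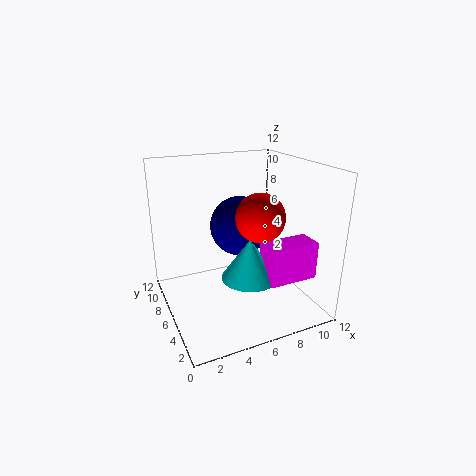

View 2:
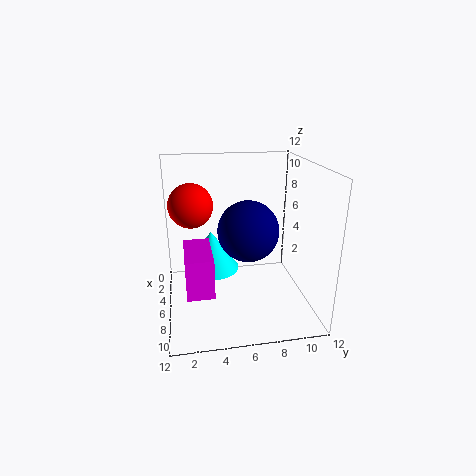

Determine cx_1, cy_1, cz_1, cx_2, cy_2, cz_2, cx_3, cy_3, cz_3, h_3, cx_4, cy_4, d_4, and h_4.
cx_1 = 6.5
cy_1 = 6.75
cz_1 = 6.75
cx_2 = 6
cy_2 = 2.25
cz_2 = 9
cx_3 = 6
cy_3 = 3.75
cz_3 = 3.5
h_3 = 3.25
cx_4 = 6.75
cy_4 = 1.5
d_4 = 2
h_4 = 3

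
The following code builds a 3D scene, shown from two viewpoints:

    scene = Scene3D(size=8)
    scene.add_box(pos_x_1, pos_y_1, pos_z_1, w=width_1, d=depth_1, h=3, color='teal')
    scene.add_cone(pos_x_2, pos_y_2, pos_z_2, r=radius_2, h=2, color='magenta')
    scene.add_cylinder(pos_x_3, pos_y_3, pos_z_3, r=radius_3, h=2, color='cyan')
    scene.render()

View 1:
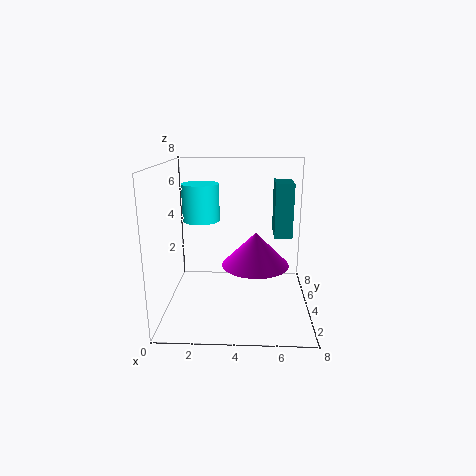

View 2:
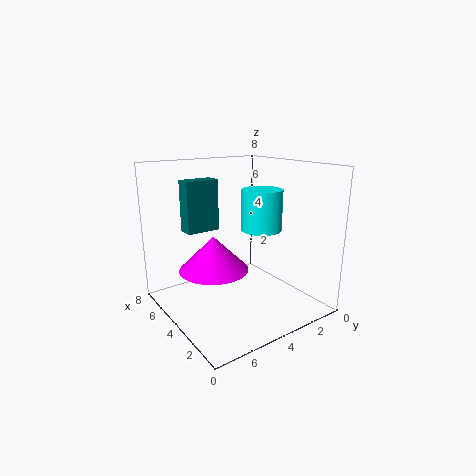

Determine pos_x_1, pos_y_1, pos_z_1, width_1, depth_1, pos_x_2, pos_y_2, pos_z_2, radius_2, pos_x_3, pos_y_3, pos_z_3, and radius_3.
pos_x_1 = 6
pos_y_1 = 4
pos_z_1 = 4
width_1 = 1
depth_1 = 2
pos_x_2 = 5
pos_y_2 = 5
pos_z_2 = 2
radius_2 = 2
pos_x_3 = 2
pos_y_3 = 4
pos_z_3 = 5
radius_3 = 1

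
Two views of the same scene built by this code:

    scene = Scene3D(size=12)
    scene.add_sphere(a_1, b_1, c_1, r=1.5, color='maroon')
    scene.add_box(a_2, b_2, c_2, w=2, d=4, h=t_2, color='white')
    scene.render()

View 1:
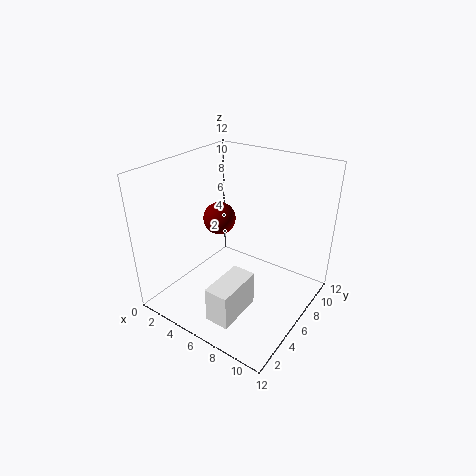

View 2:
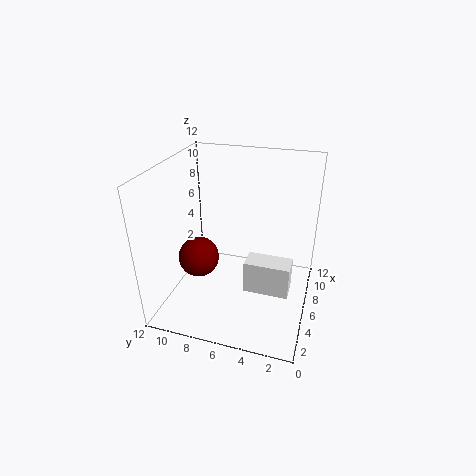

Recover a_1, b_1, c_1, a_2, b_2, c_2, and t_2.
a_1 = 2.5; b_1 = 8; c_1 = 6; a_2 = 6; b_2 = 1.5; c_2 = 0.5; t_2 = 3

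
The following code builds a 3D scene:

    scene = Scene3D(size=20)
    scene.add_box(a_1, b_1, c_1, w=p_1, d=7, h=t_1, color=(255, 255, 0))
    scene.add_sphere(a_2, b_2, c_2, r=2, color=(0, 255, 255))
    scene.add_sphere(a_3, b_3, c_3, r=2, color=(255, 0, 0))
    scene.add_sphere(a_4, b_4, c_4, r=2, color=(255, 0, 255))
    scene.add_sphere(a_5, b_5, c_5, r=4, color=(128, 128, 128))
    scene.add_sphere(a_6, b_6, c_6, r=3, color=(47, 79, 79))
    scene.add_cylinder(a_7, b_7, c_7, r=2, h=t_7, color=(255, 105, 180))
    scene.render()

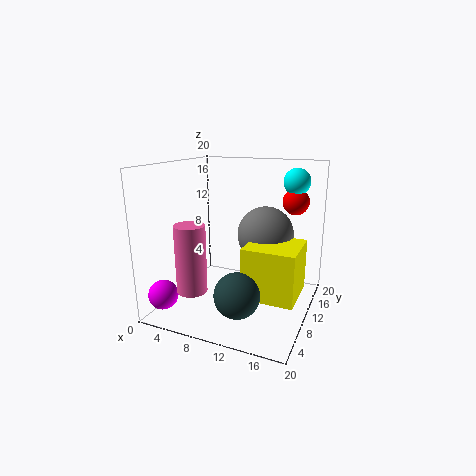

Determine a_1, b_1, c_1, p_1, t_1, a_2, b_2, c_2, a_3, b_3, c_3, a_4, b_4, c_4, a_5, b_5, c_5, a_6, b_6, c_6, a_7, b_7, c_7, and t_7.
a_1 = 12, b_1 = 6, c_1 = 3, p_1 = 7, t_1 = 7, a_2 = 16, b_2 = 18, c_2 = 17, a_3 = 16, b_3 = 18, c_3 = 14, a_4 = 2, b_4 = 3, c_4 = 3, a_5 = 13, b_5 = 13, c_5 = 10, a_6 = 12, b_6 = 5, c_6 = 4, a_7 = 6, b_7 = 4, c_7 = 4, t_7 = 9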